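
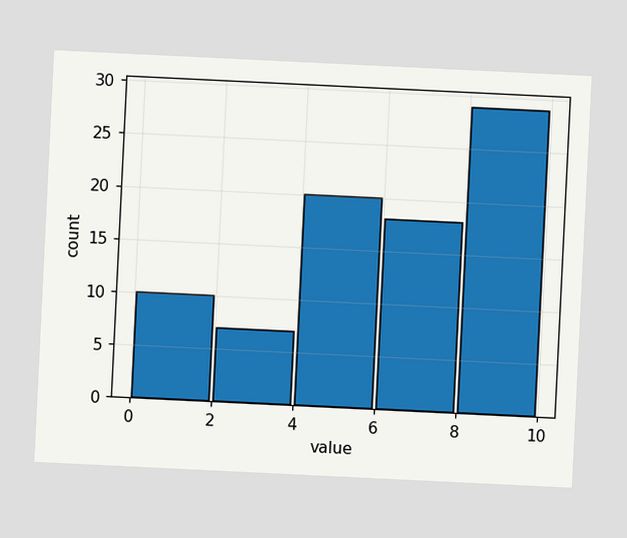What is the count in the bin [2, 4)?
The chart is tilted about 3° clockwise. The [2, 4) bin has height 7.

7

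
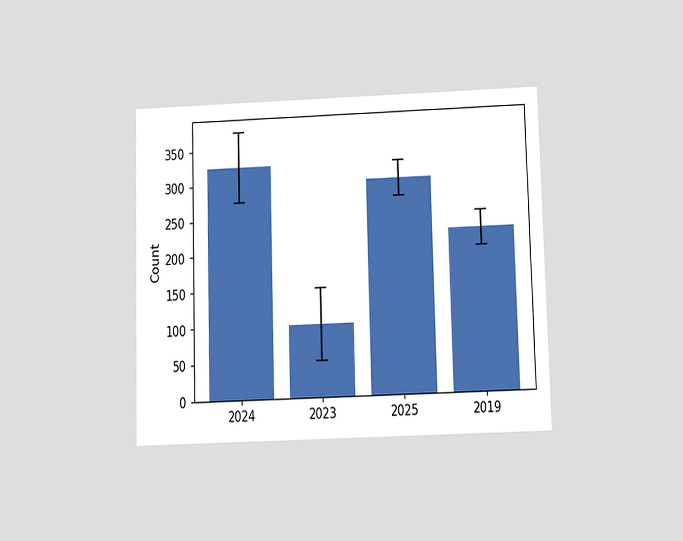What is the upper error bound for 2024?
The chart is viewed slightly from below. The 2024 bar's upper whisker reaches 375.

375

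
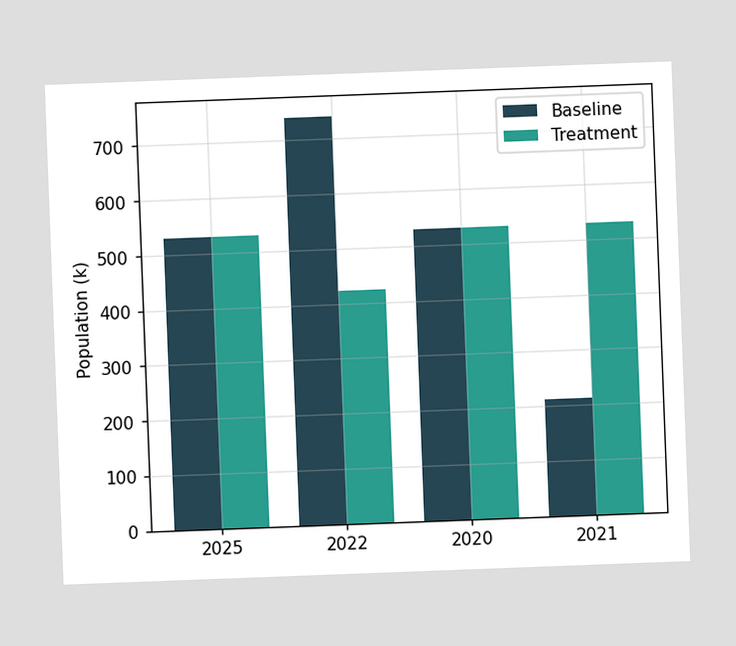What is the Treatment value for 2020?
530k

The chart is tilted about 2° counter-clockwise. The Treatment bar at 2020 reaches 530k on the y-axis.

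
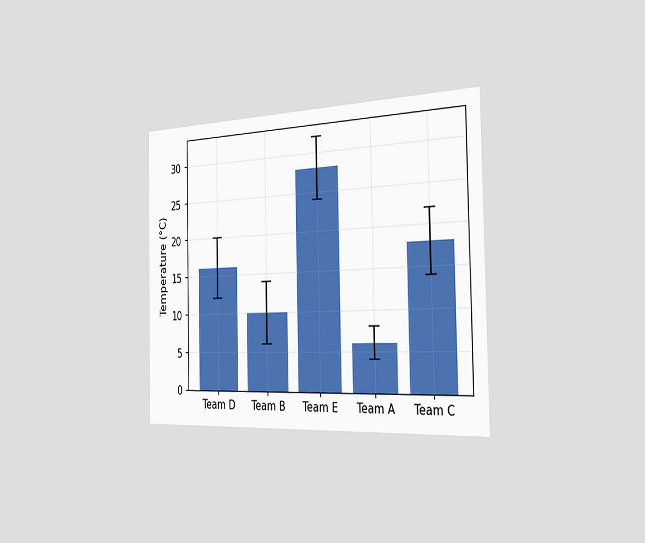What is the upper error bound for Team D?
The chart is viewed slightly from the right. The Team D bar's upper whisker reaches 20°C.

20°C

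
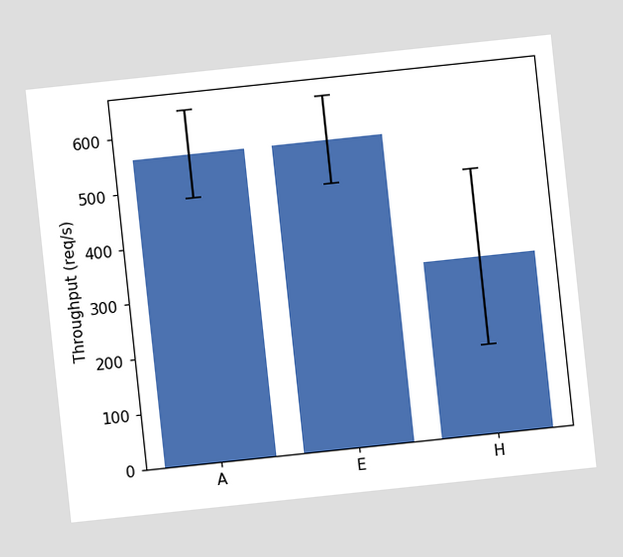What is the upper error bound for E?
640req/s

The chart is tilted about 6° counter-clockwise. The E bar's upper whisker reaches 640req/s.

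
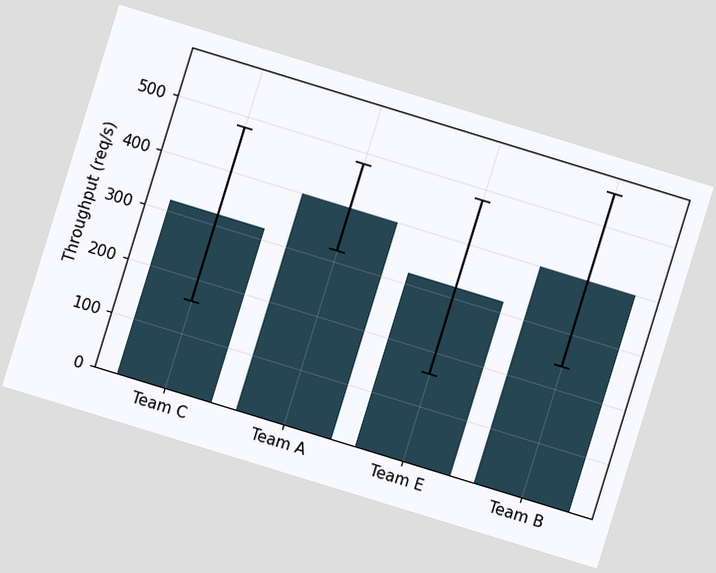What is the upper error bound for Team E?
The chart is tilted about 17° clockwise. The Team E bar's upper whisker reaches 480req/s.

480req/s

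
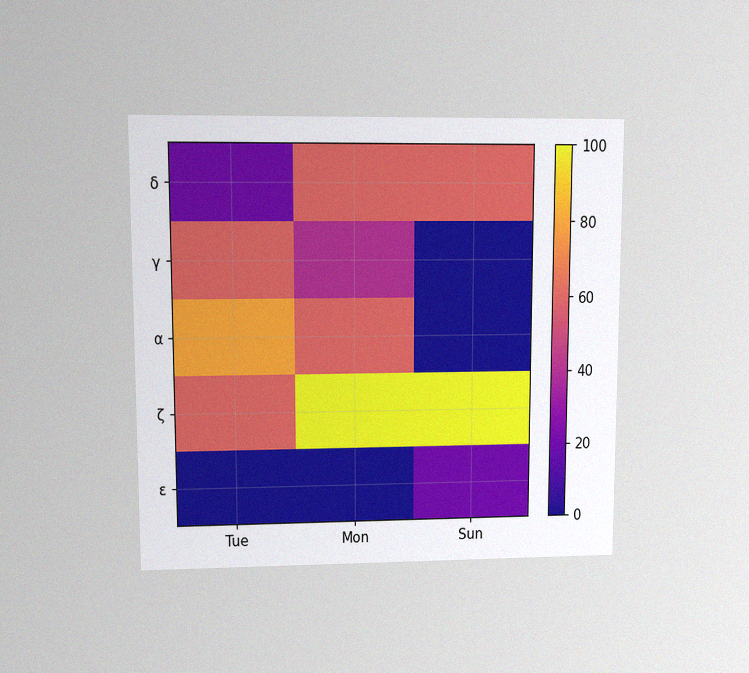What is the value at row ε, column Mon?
The chart is viewed at a slight angle, with some photo noise. Matching cell (ε, Mon) against the colorbar gives 0.

0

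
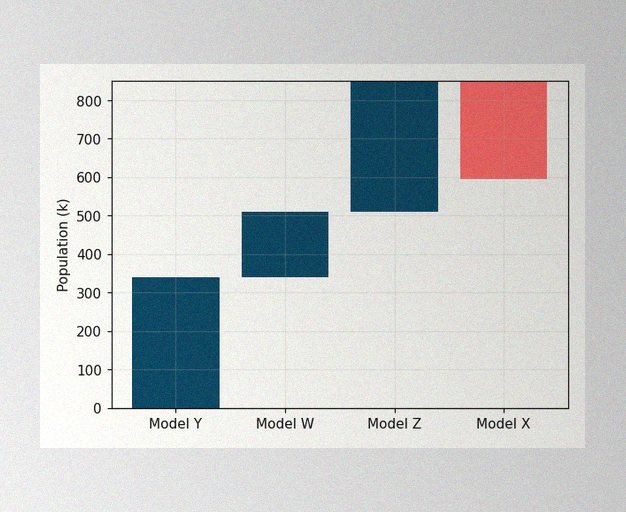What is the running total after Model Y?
The image has some photo noise and uneven lighting. After Model Y the running total reaches 340k.

340k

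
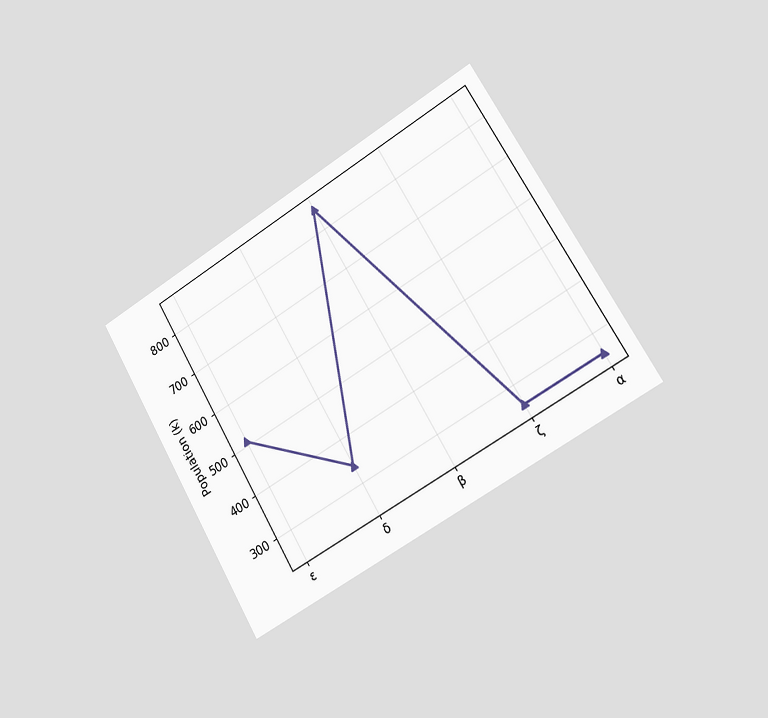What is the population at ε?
The chart is tilted about 30° counter-clockwise and viewed slightly from the right. At ε, the line is at 510k.

510k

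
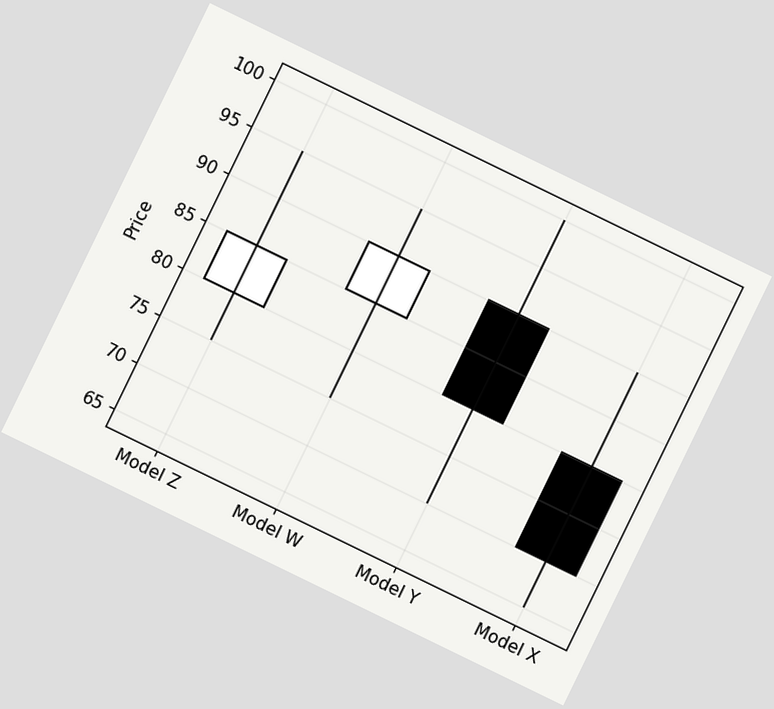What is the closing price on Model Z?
85

The chart is tilted about 26° clockwise. The Model Z candle closes at 85.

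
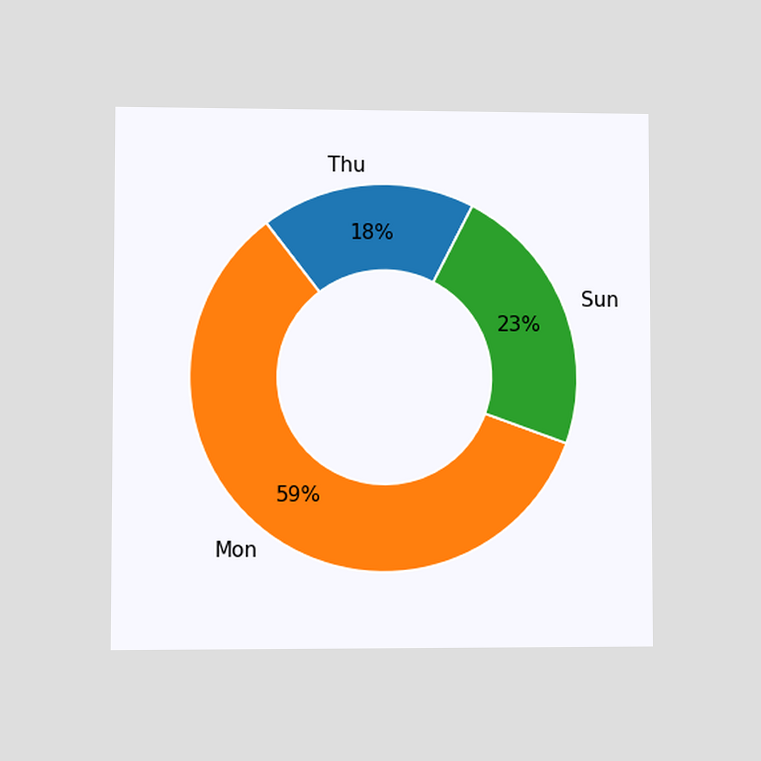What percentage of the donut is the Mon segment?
59%

The chart is viewed at a slight angle. The Mon segment takes up 59% of the ring.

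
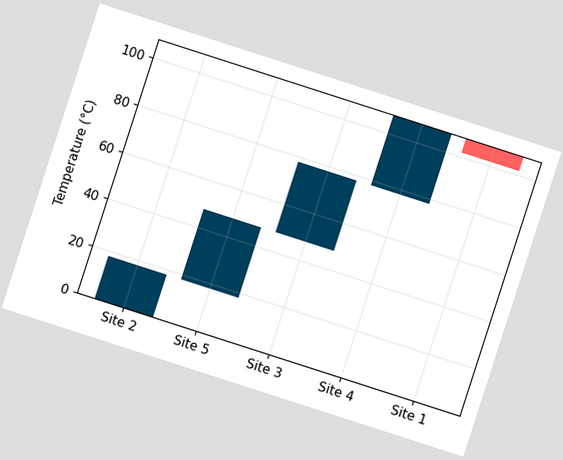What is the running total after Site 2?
18°C

The chart is tilted about 18° clockwise. After Site 2 the running total reaches 18°C.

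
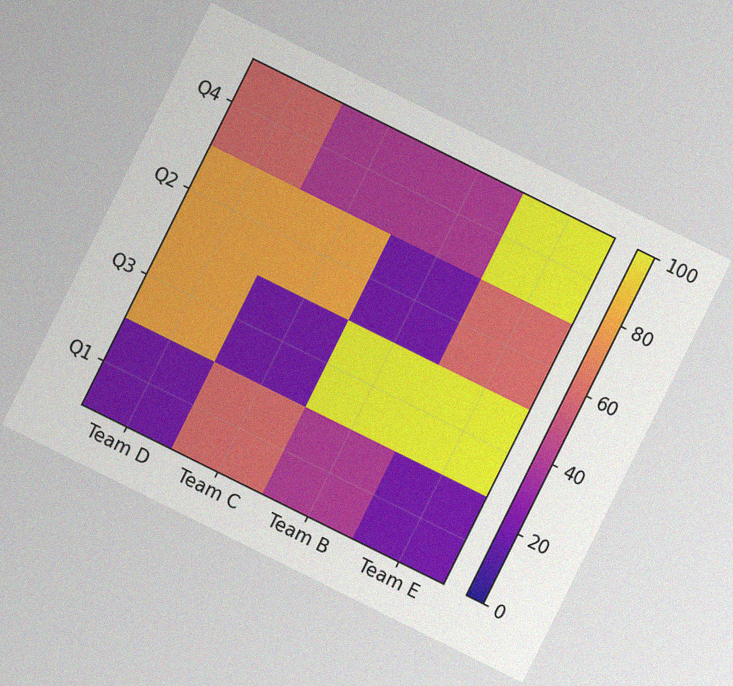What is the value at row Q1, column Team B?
The chart is tilted about 26° clockwise, with some photo noise. Matching cell (Q1, Team B) against the colorbar gives 40.

40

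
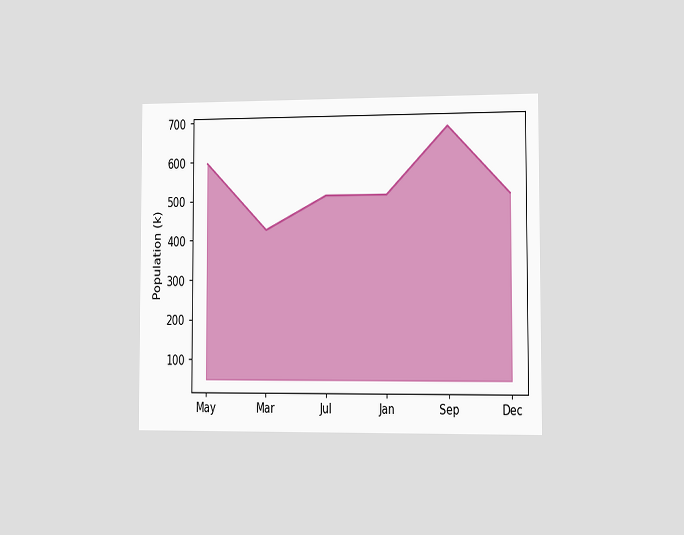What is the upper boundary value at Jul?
The chart is viewed slightly from the right. At Jul the upper boundary is at 510k.

510k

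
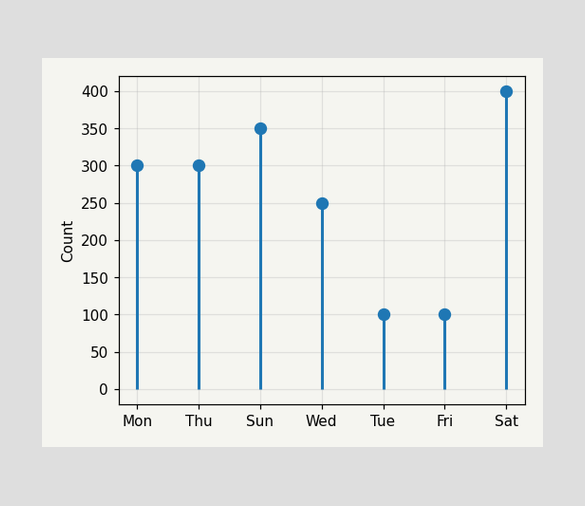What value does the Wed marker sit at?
250

The Wed marker sits at 250.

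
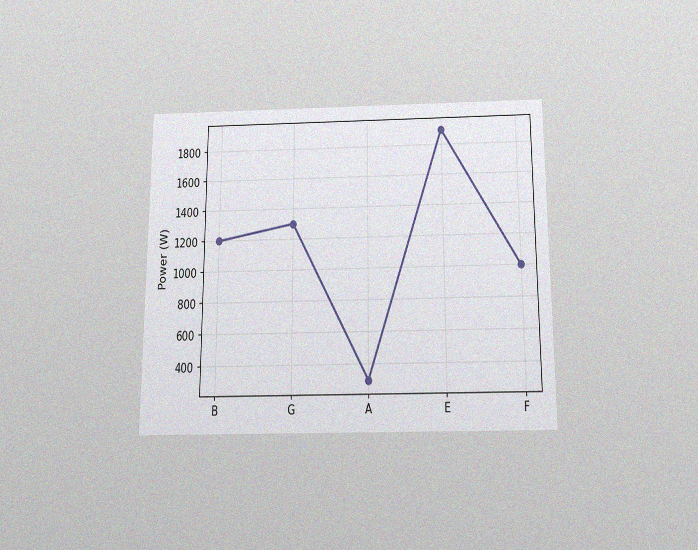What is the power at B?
1200W

The chart is viewed slightly from below, with some photo noise. At B, the line is at 1200W.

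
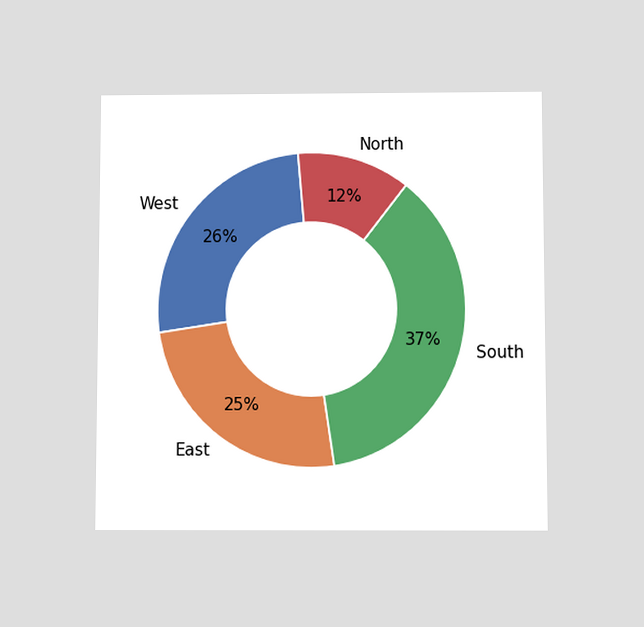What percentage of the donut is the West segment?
26%

The chart is viewed slightly from below. The West segment takes up 26% of the ring.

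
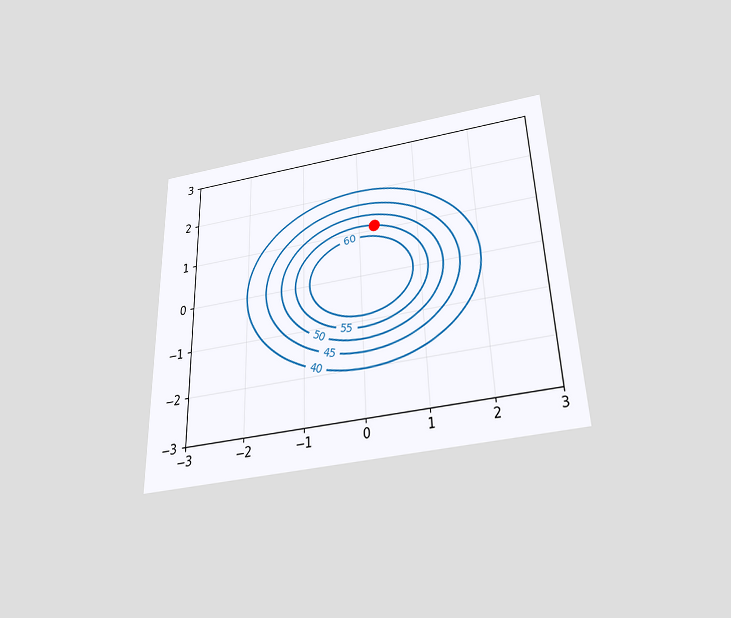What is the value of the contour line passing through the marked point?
The chart is viewed slightly from below. The marked point sits on the contour labelled 55.

55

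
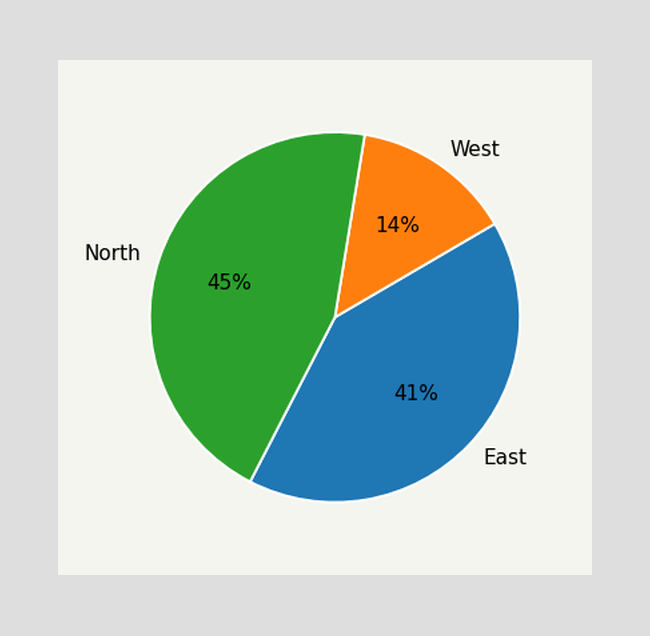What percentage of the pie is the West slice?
The West slice takes up 14% of the pie.

14%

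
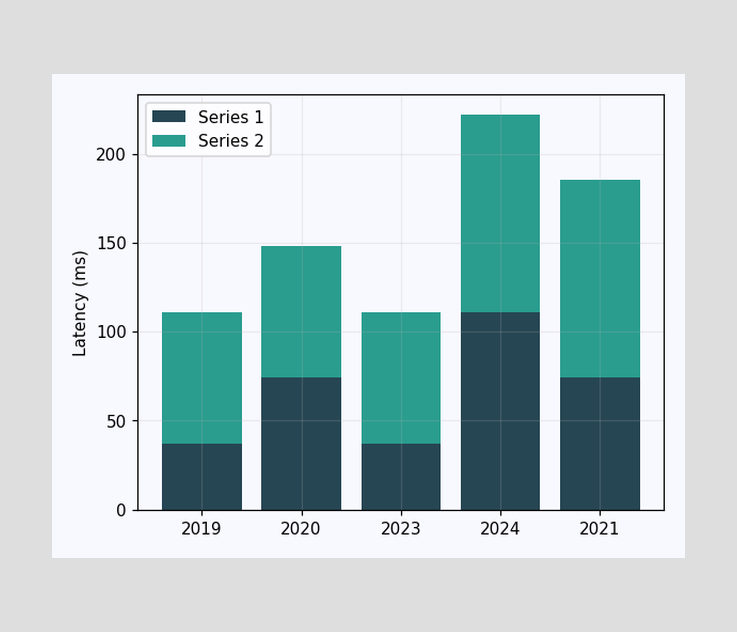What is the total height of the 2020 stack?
The 2020 stack's top reaches 148ms on the y-axis.

148ms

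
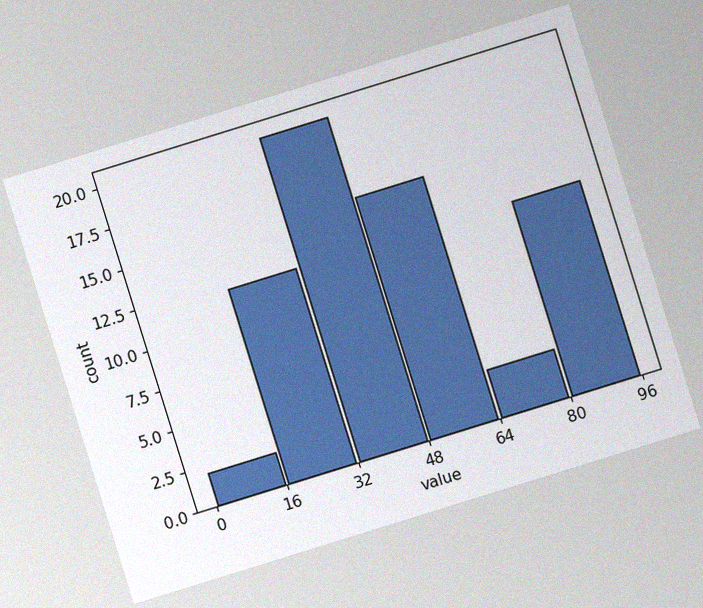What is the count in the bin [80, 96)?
12

The chart is tilted about 17° counter-clockwise, with some photo noise. The [80, 96) bin has height 12.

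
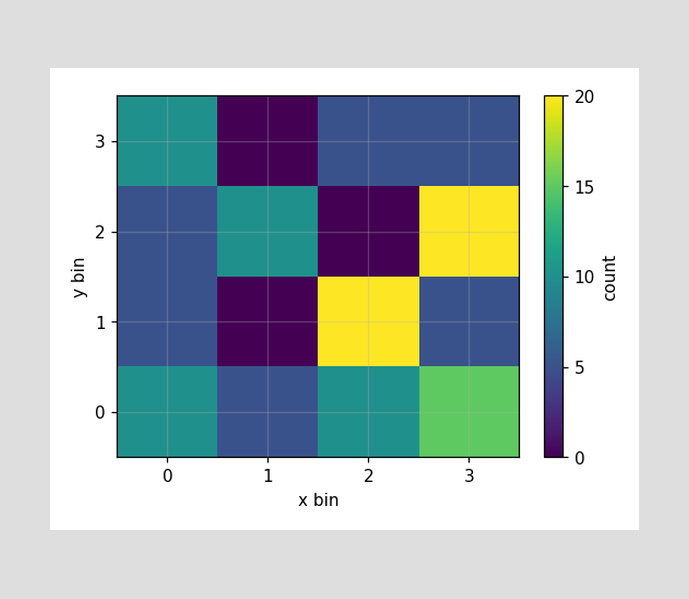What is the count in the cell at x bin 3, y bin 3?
5

Matching the cell (3, 3) against the colorbar gives 5.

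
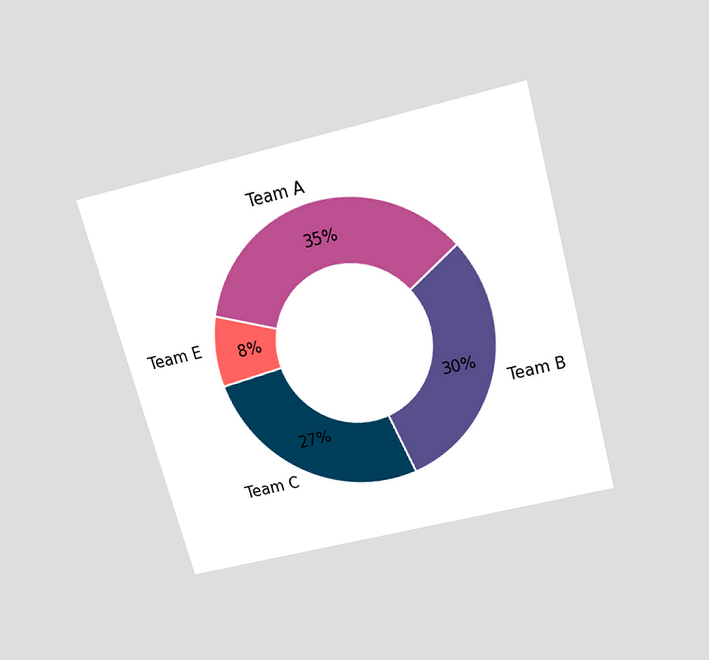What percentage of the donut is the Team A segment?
The chart is tilted about 15° counter-clockwise and viewed slightly from above. The Team A segment takes up 35% of the ring.

35%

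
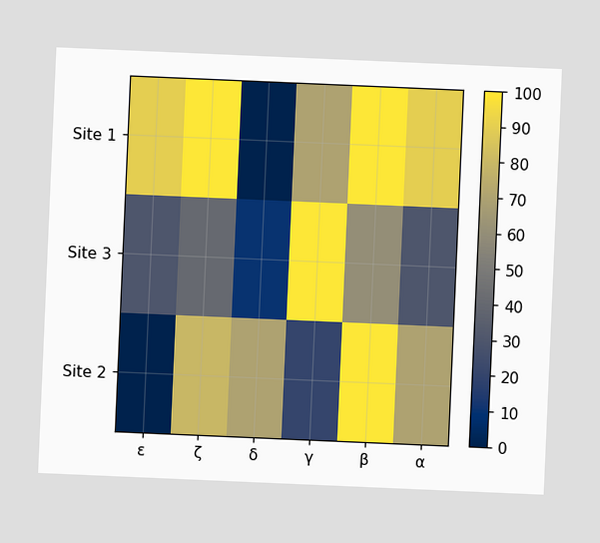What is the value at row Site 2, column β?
The chart is tilted about 2° clockwise. Matching cell (Site 2, β) against the colorbar gives 100.

100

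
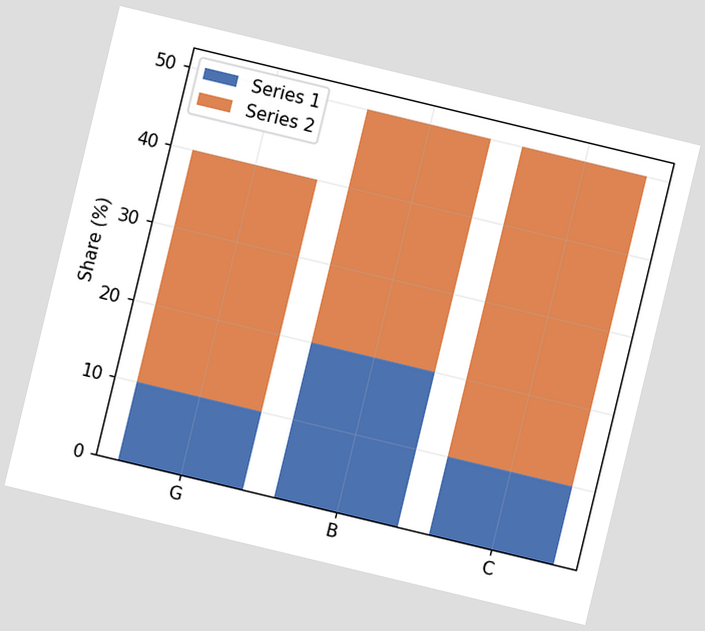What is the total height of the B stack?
The chart is tilted about 14° clockwise. The B stack's top reaches 50% on the y-axis.

50%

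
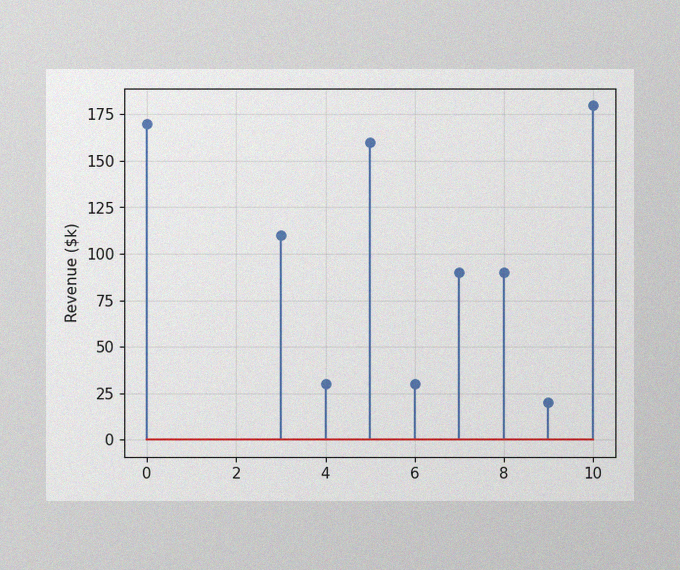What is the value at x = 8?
$90k

The image has some photo noise and uneven lighting. The stem at x=8 reaches $90k.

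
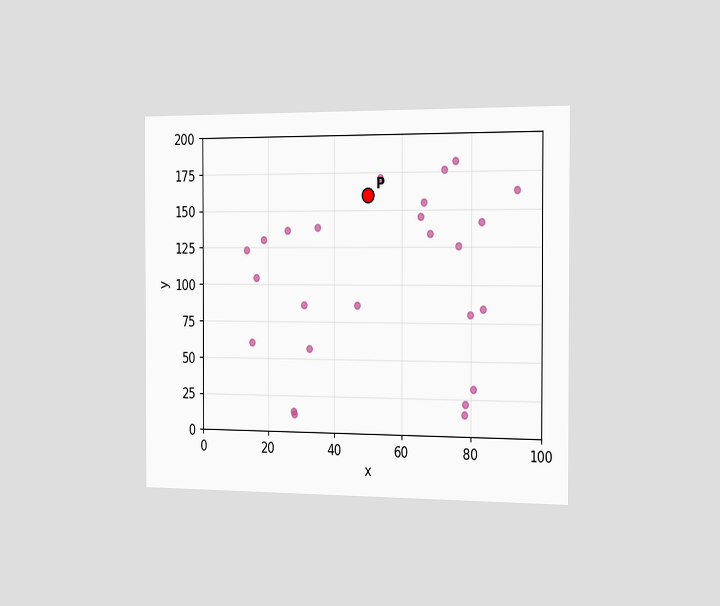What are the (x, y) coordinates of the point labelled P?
(50, 160)

The chart is viewed slightly from the right. Following the gridlines from P to each axis, P sits at (50, 160).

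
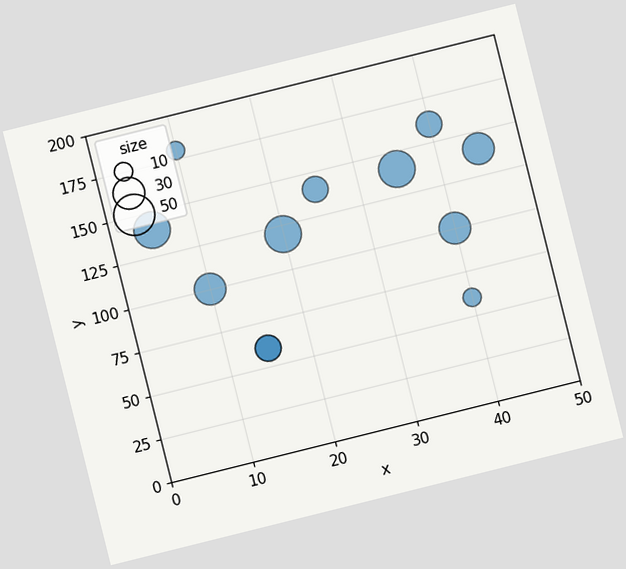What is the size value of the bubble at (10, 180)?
10

The chart is tilted about 14° counter-clockwise. Matching the bubble at (10, 180) against the size legend gives 10.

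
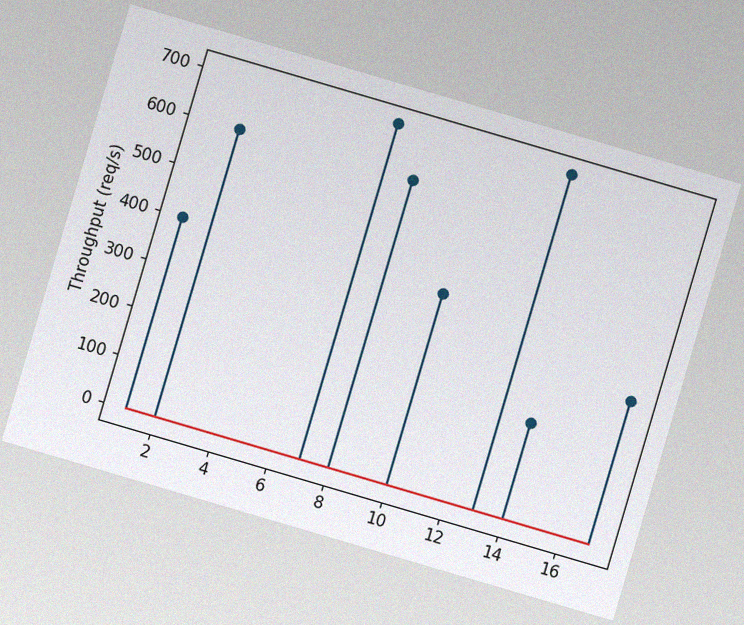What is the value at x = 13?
The chart is tilted about 16° clockwise, with some photo noise. The stem at x=13 reaches 700req/s.

700req/s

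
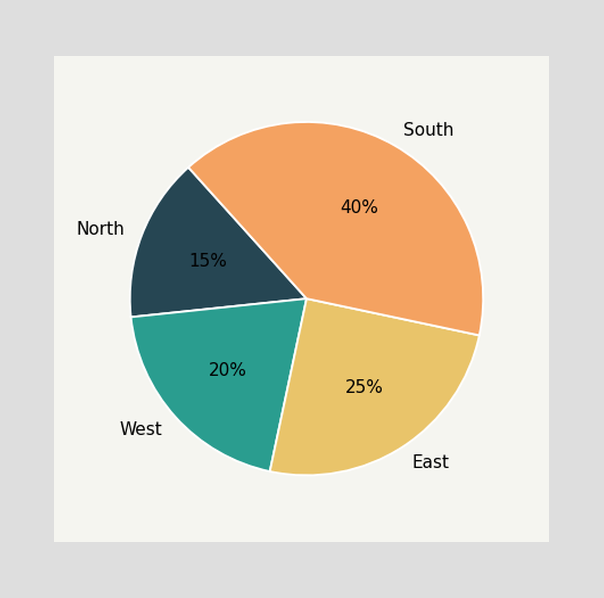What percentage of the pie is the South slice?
40%

The South slice takes up 40% of the pie.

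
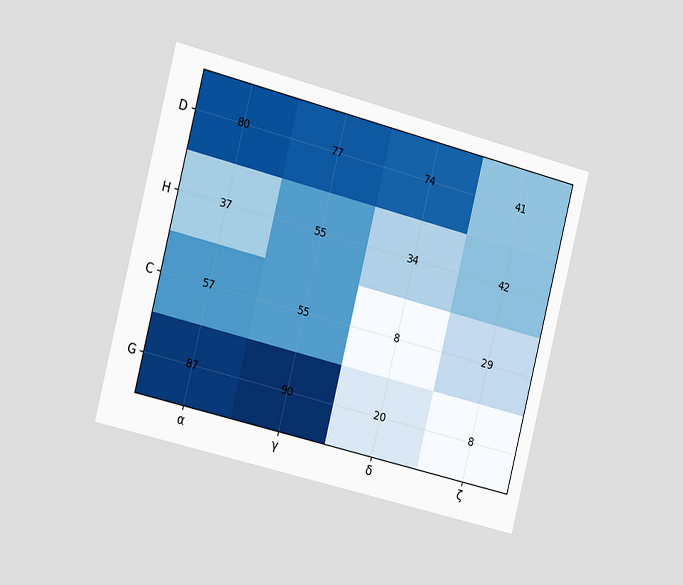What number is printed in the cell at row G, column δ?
20

The chart is tilted about 14° clockwise and viewed slightly from the left. The (G, δ) cell reads 20.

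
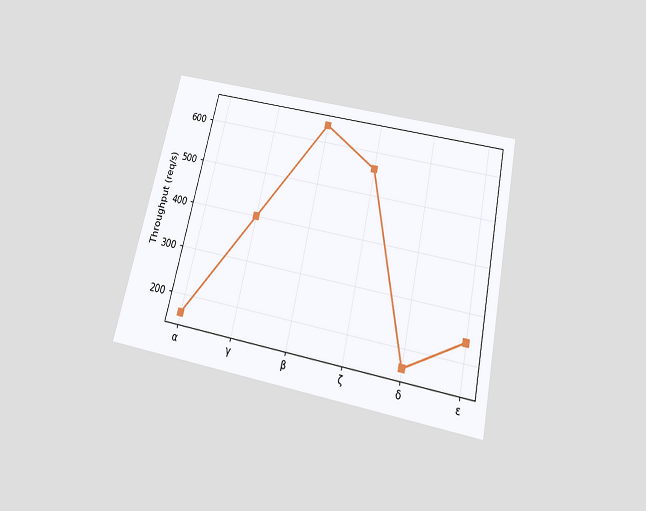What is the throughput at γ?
400req/s

The chart is tilted about 13° clockwise and viewed slightly from below. At γ, the line is at 400req/s.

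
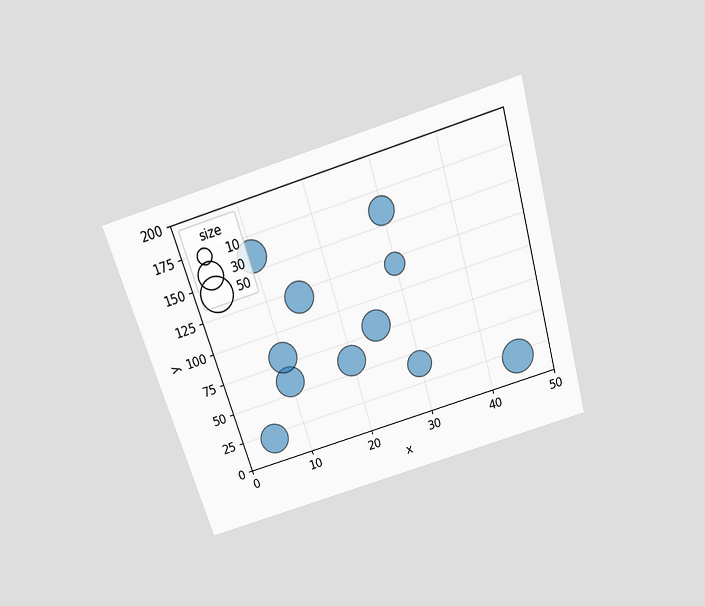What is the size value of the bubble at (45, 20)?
50

The chart is tilted about 17° counter-clockwise and viewed slightly from above. Matching the bubble at (45, 20) against the size legend gives 50.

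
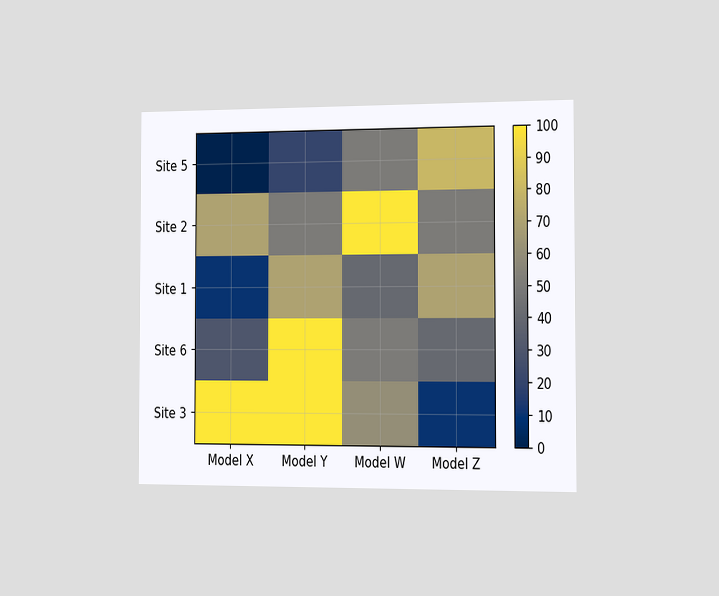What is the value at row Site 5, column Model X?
0

The chart is viewed slightly from the right. Matching cell (Site 5, Model X) against the colorbar gives 0.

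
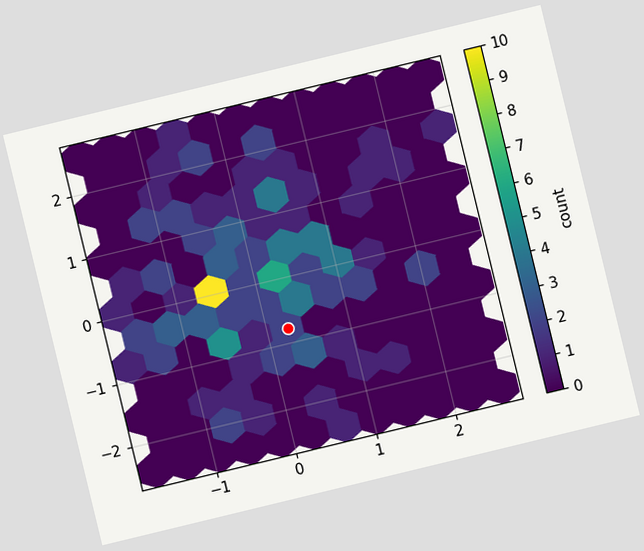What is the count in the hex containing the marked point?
The chart is tilted about 14° counter-clockwise. The marked hex reads 2 on the colorbar.

2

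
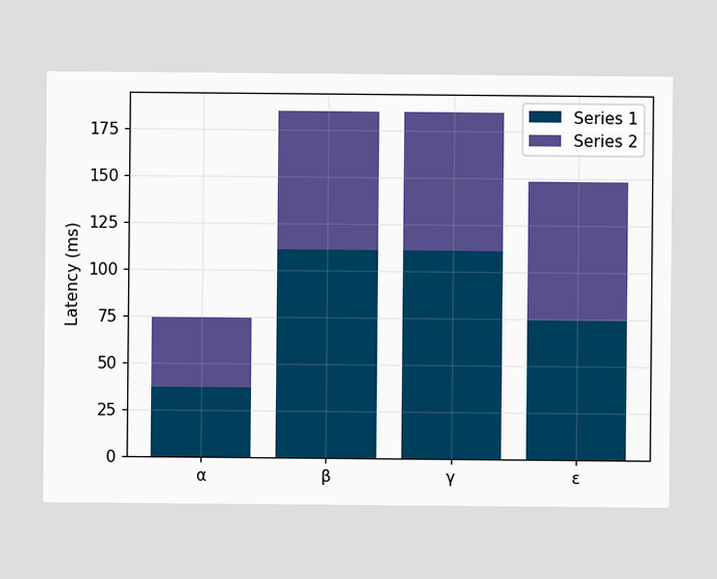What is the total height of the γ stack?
The γ stack's top reaches 185ms on the y-axis.

185ms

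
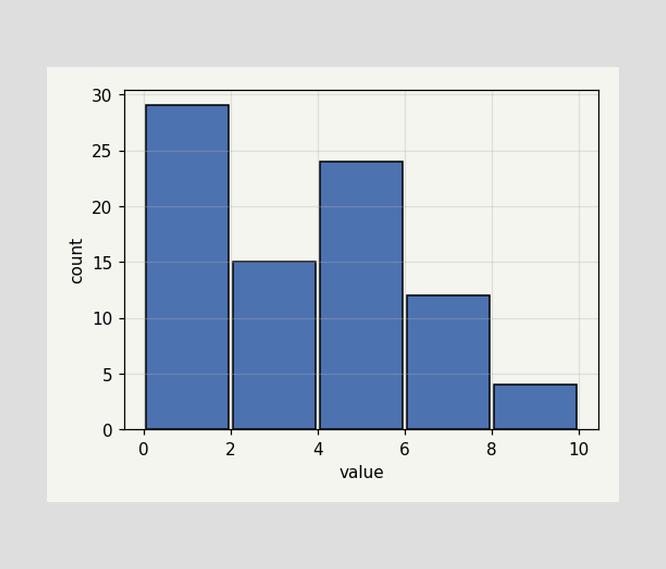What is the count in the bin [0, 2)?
The [0, 2) bin has height 29.

29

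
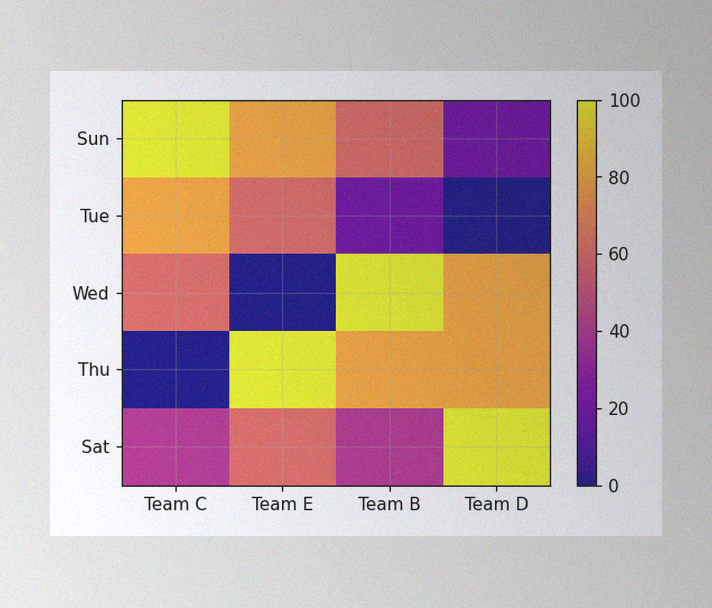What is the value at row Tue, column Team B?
The image has some photo noise and uneven lighting. Matching cell (Tue, Team B) against the colorbar gives 20.

20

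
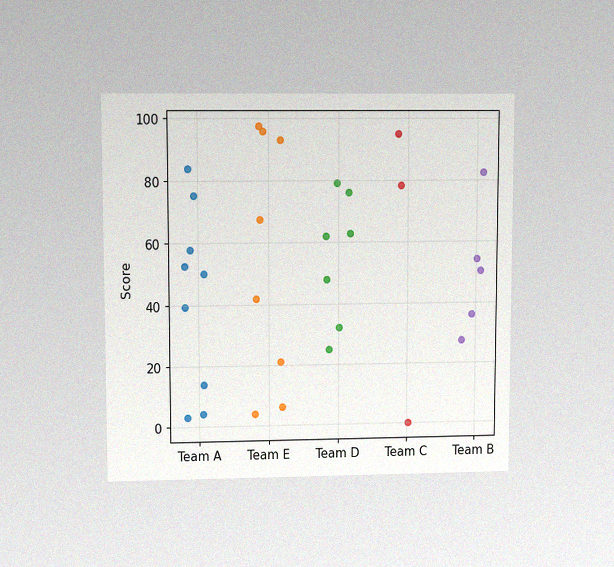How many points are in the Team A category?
9

The chart is viewed at a slight angle, with some photo noise. Counting the markers in the Team A column gives 9.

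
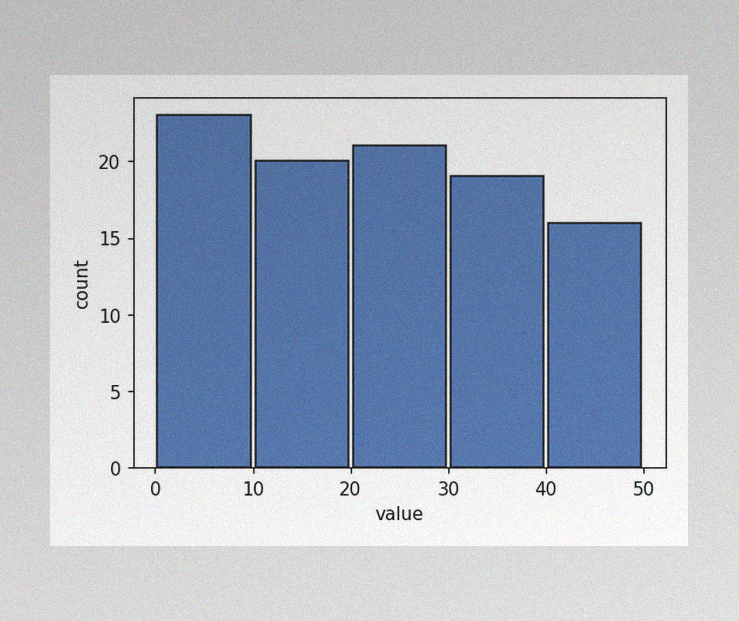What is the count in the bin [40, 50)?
16

The image has some photo noise and uneven lighting. The [40, 50) bin has height 16.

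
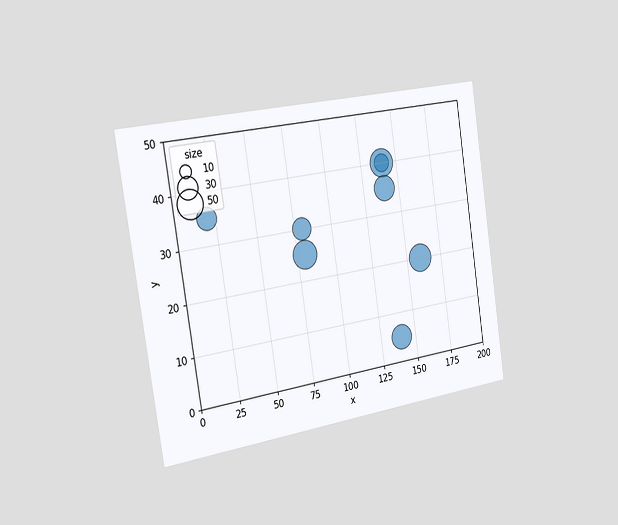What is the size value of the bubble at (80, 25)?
50

The chart is tilted about 9° counter-clockwise and viewed slightly from the left. Matching the bubble at (80, 25) against the size legend gives 50.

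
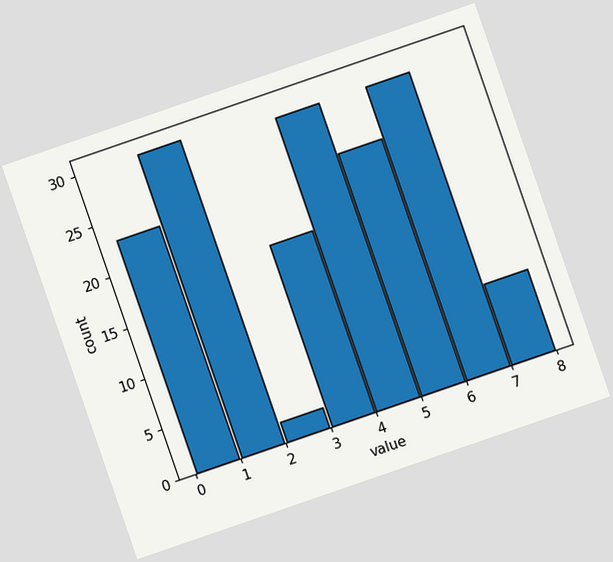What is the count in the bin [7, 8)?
The chart is tilted about 19° counter-clockwise. The [7, 8) bin has height 8.

8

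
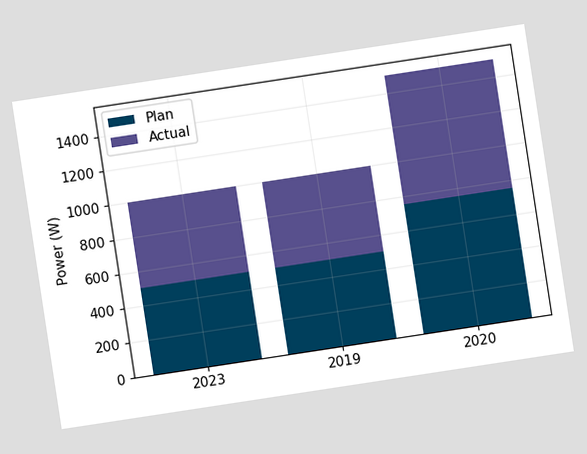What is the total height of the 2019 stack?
1000W

The chart is tilted about 9° counter-clockwise. The 2019 stack's top reaches 1000W on the y-axis.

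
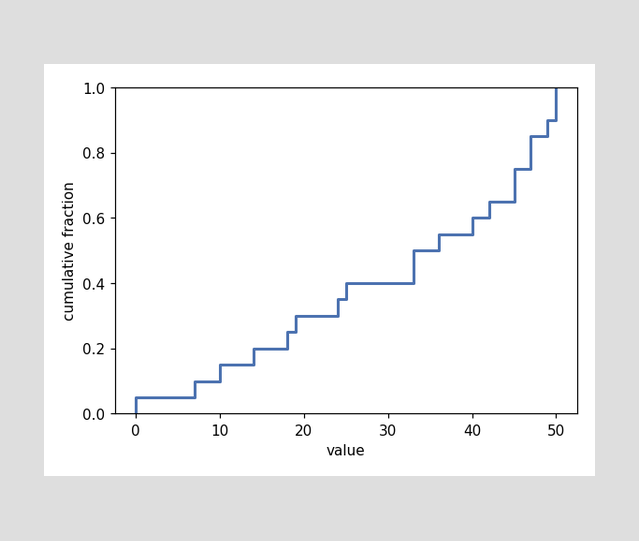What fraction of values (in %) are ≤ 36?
55%

At x=36 the ECDF step is at 55%.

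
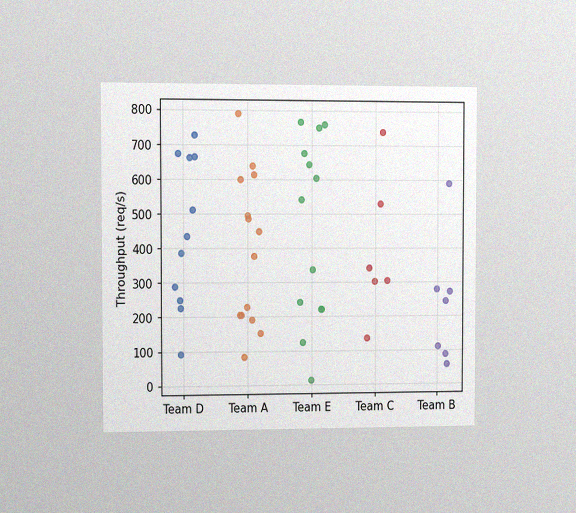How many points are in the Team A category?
The chart is viewed at a slight angle, with some photo noise. Counting the markers in the Team A column gives 14.

14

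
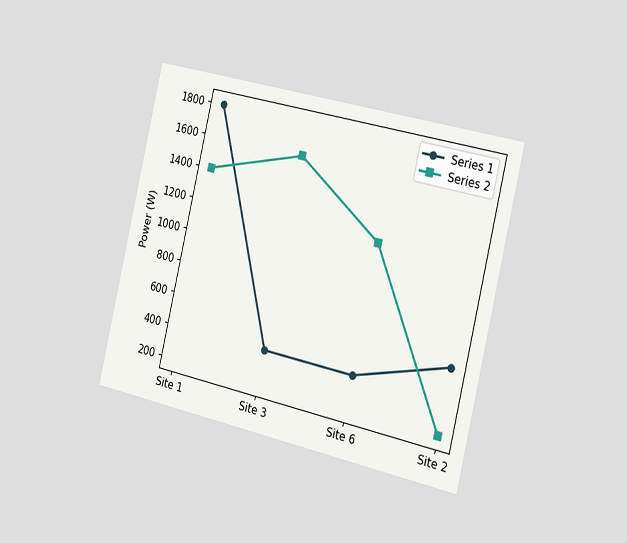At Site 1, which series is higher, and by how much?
Series 1, by 400W

The chart is tilted about 13° clockwise and viewed slightly from the right. At Site 1, Series 1 sits above the other line by 400W.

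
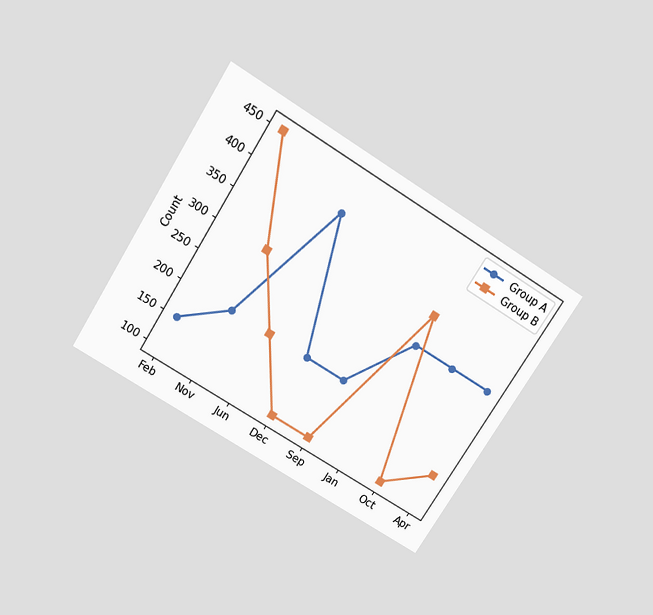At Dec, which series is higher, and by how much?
The chart is tilted about 32° clockwise and viewed slightly from above. At Dec, Group A sits above the other line by 100.

Group A, by 100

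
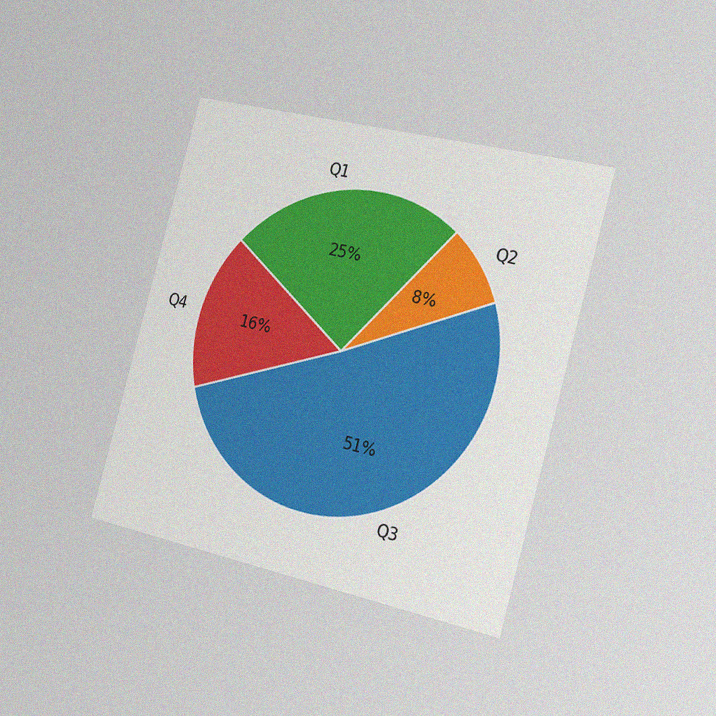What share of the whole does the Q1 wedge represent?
25%

The chart is tilted about 15° clockwise and viewed slightly from the right, with some photo noise. The Q1 slice takes up 25% of the pie.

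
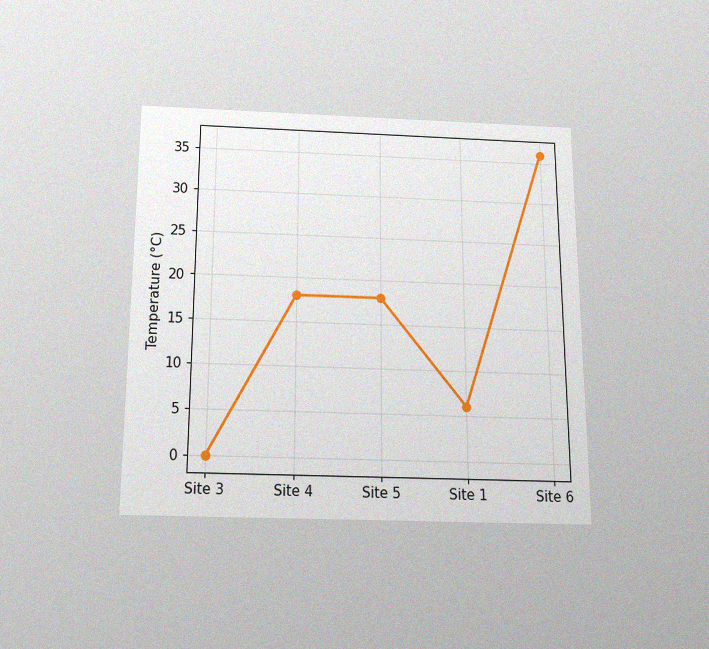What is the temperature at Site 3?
The chart is viewed slightly from below, with some photo noise. At Site 3, the line is at 0°C.

0°C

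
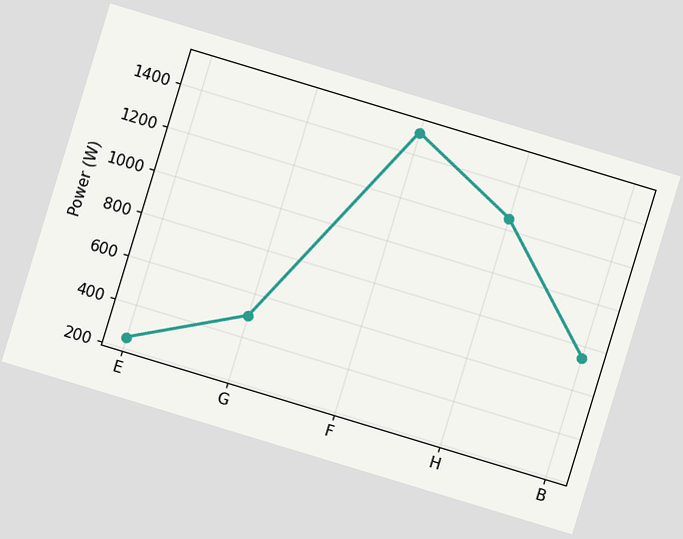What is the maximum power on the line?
1500W

The chart is tilted about 17° clockwise. The highest point is at F, and reading across to the y-axis gives 1500W.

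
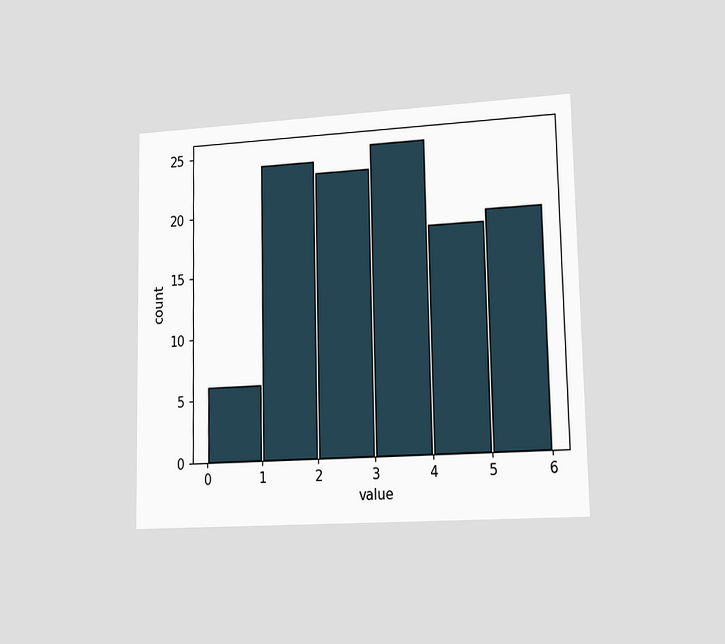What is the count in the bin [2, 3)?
23

The chart is viewed slightly from the right. The [2, 3) bin has height 23.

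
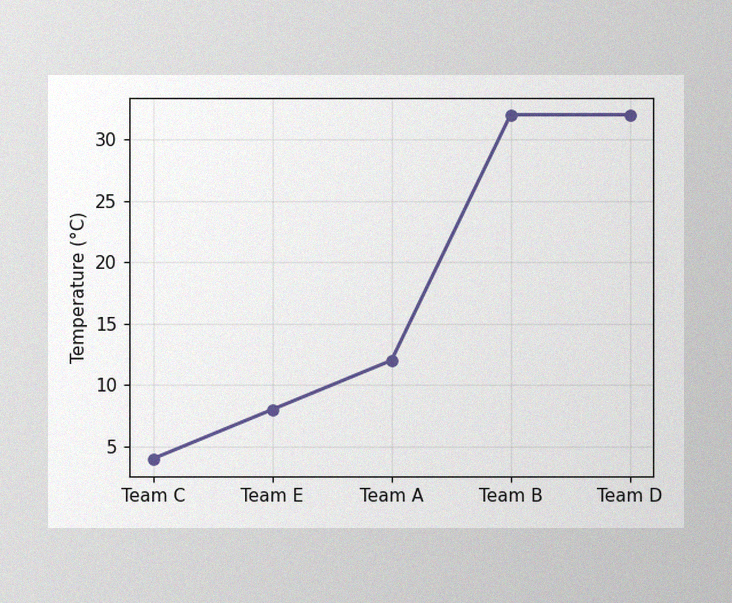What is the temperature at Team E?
8°C

The image has some photo noise and uneven lighting. At Team E, the line is at 8°C.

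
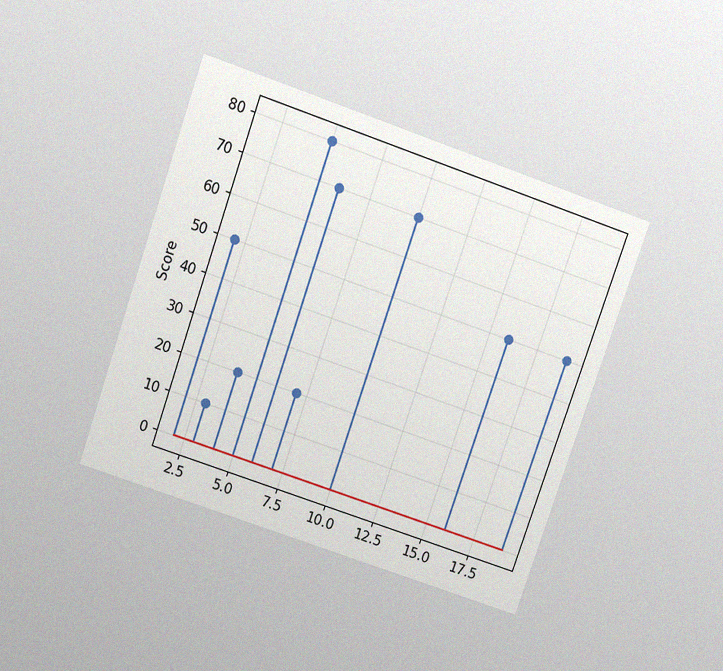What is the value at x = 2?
50

The chart is tilted about 19° clockwise and viewed slightly from above, with some photo noise. The stem at x=2 reaches 50.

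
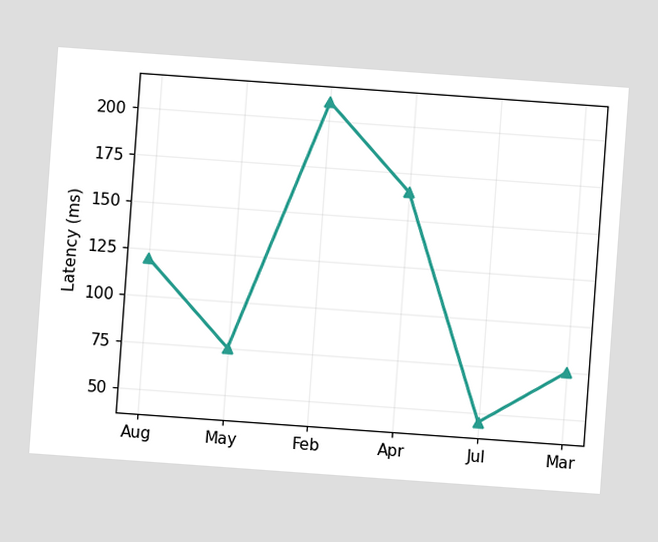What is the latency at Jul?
The chart is tilted about 4° clockwise. At Jul, the line is at 45ms.

45ms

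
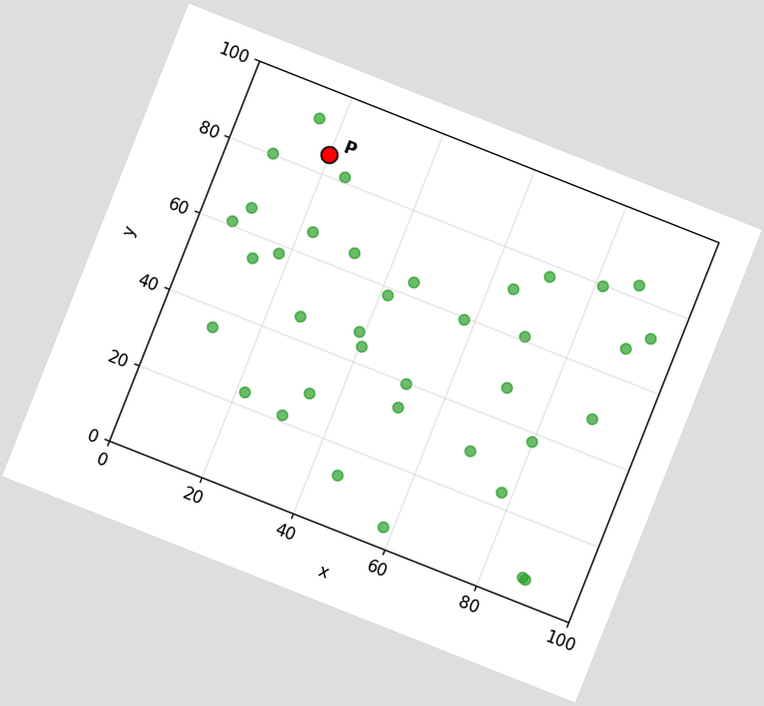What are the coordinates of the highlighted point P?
(20, 85)

The chart is tilted about 22° clockwise. Following the gridlines from P to each axis, P sits at (20, 85).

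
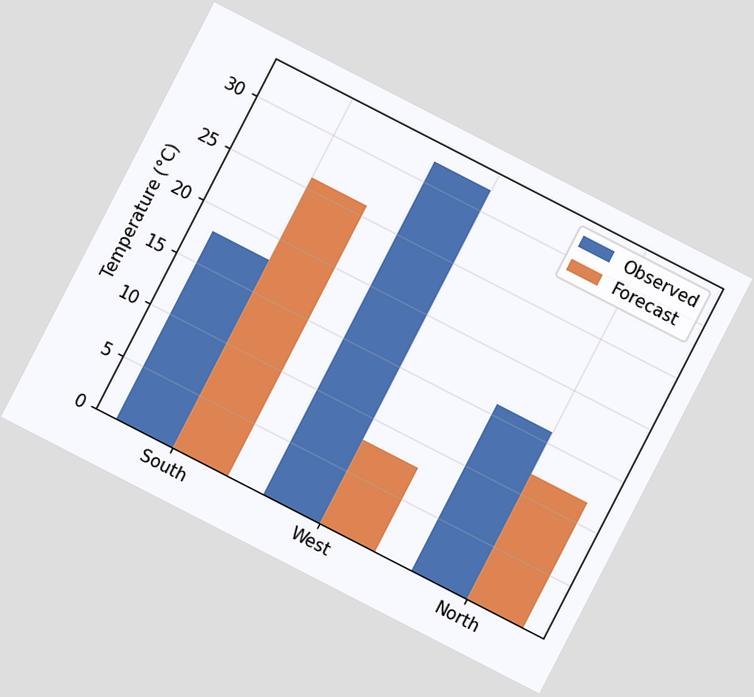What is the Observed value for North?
The chart is tilted about 27° clockwise. The Observed bar at North reaches 16°C on the y-axis.

16°C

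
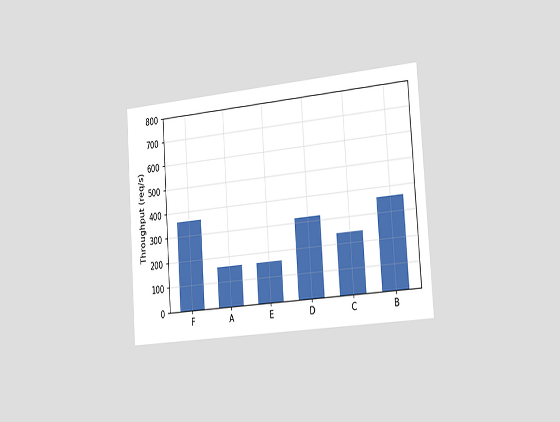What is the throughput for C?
240req/s

The chart is tilted about 4° counter-clockwise and viewed slightly from the right. Reading along the chart's y-axis, the C bar reaches 240req/s.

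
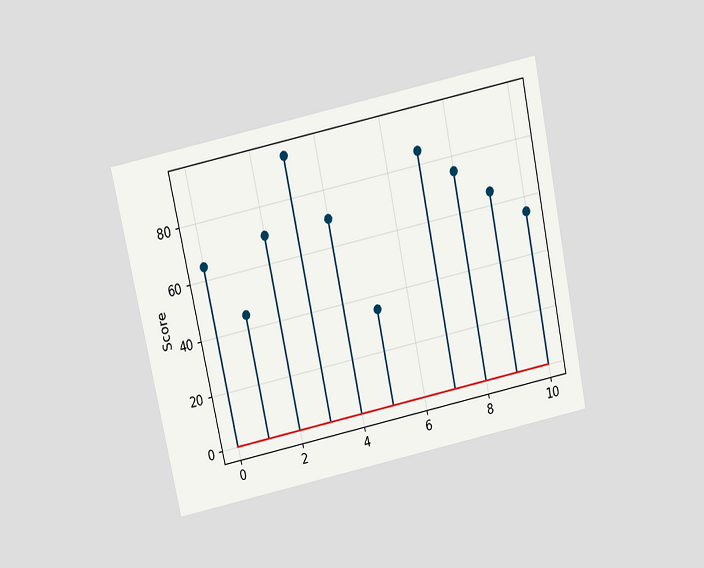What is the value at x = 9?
The chart is tilted about 12° counter-clockwise and viewed slightly from above. The stem at x=9 reaches 65.

65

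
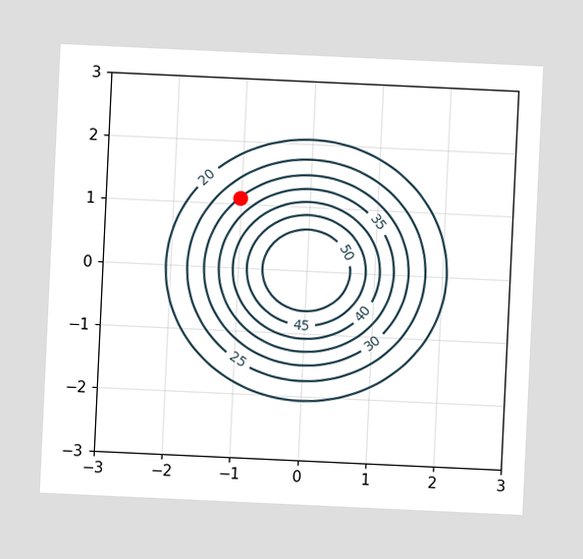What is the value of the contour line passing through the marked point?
30

The chart is tilted about 3° clockwise. The marked point sits on the contour labelled 30.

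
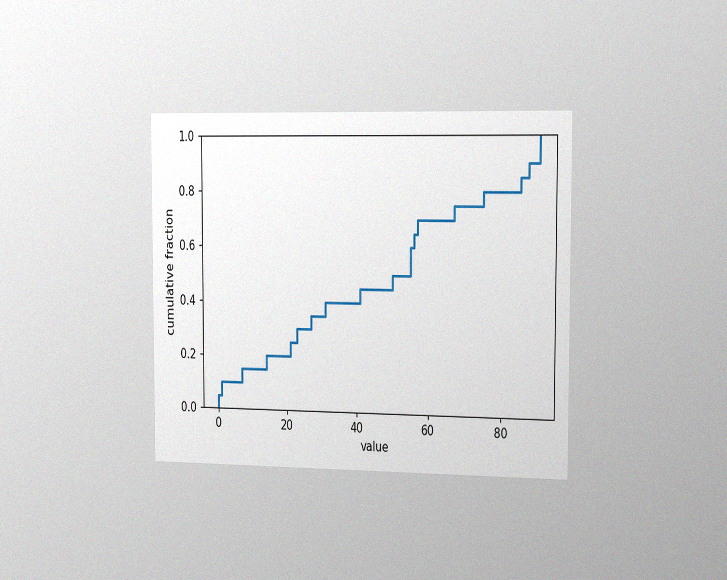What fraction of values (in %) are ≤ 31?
The chart is viewed slightly from the right, with some photo noise. At x=31 the ECDF step is at 40%.

40%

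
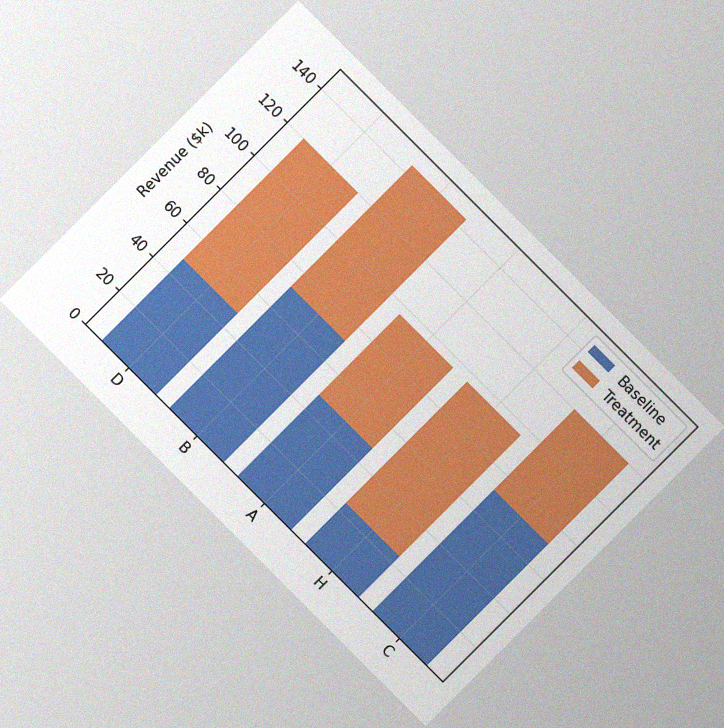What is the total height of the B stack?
The chart is tilted about 45° clockwise, with some photo noise. The B stack's top reaches $144k on the y-axis.

$144k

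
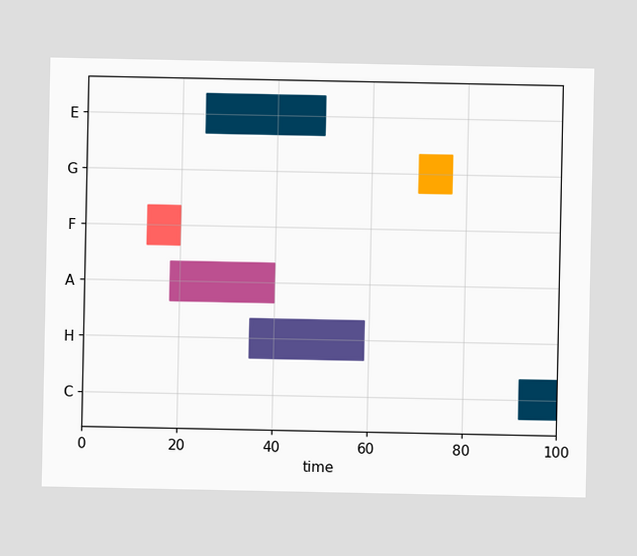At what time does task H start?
35

The H bar begins at t=35.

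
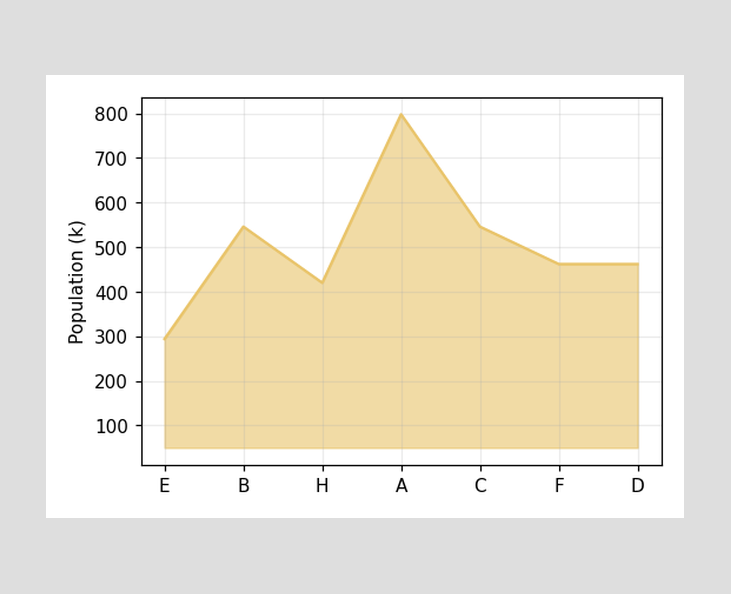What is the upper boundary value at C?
At C the upper boundary is at 546k.

546k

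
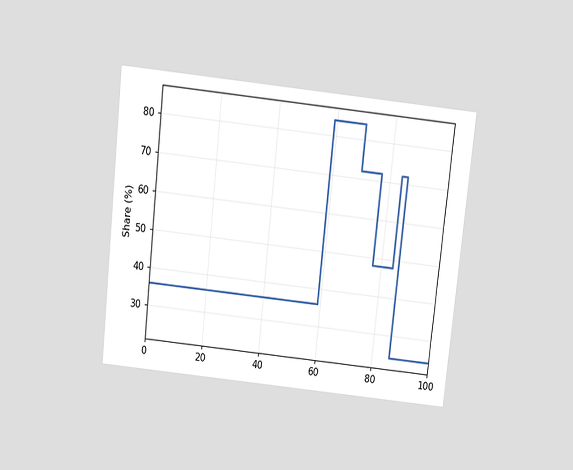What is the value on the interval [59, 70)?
The chart is tilted about 6° clockwise and viewed slightly from above. On [59, 70) the step sits at 84%.

84%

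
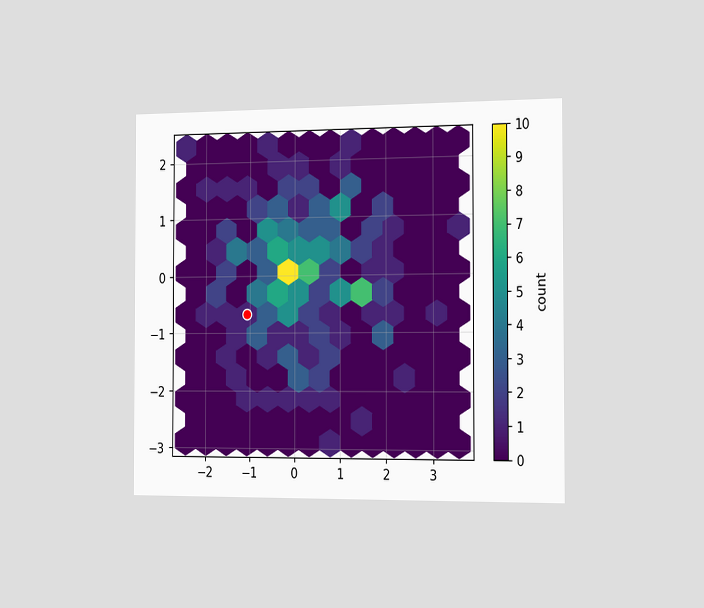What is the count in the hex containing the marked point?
1

The chart is viewed slightly from the right. The marked hex reads 1 on the colorbar.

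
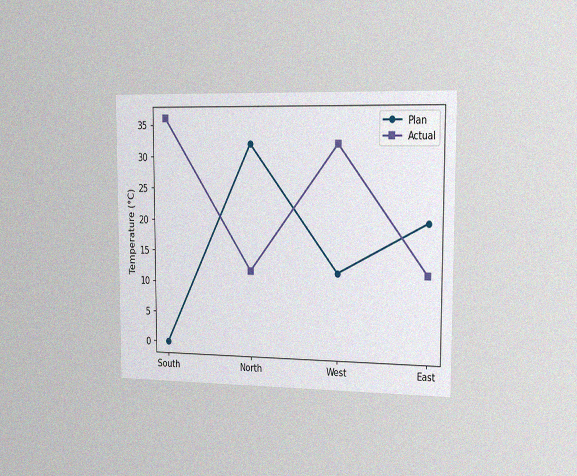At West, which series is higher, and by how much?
The chart is viewed slightly from the right, with some photo noise. At West, Actual sits above the other line by 20°C.

Actual, by 20°C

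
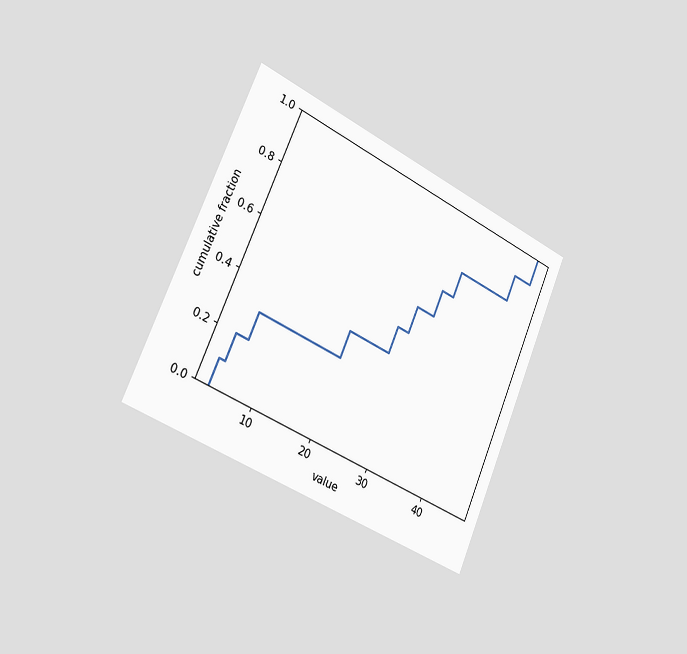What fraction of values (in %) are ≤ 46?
The chart is tilted about 23° clockwise and viewed slightly from the left. At x=46 the ECDF step is at 100%.

100%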